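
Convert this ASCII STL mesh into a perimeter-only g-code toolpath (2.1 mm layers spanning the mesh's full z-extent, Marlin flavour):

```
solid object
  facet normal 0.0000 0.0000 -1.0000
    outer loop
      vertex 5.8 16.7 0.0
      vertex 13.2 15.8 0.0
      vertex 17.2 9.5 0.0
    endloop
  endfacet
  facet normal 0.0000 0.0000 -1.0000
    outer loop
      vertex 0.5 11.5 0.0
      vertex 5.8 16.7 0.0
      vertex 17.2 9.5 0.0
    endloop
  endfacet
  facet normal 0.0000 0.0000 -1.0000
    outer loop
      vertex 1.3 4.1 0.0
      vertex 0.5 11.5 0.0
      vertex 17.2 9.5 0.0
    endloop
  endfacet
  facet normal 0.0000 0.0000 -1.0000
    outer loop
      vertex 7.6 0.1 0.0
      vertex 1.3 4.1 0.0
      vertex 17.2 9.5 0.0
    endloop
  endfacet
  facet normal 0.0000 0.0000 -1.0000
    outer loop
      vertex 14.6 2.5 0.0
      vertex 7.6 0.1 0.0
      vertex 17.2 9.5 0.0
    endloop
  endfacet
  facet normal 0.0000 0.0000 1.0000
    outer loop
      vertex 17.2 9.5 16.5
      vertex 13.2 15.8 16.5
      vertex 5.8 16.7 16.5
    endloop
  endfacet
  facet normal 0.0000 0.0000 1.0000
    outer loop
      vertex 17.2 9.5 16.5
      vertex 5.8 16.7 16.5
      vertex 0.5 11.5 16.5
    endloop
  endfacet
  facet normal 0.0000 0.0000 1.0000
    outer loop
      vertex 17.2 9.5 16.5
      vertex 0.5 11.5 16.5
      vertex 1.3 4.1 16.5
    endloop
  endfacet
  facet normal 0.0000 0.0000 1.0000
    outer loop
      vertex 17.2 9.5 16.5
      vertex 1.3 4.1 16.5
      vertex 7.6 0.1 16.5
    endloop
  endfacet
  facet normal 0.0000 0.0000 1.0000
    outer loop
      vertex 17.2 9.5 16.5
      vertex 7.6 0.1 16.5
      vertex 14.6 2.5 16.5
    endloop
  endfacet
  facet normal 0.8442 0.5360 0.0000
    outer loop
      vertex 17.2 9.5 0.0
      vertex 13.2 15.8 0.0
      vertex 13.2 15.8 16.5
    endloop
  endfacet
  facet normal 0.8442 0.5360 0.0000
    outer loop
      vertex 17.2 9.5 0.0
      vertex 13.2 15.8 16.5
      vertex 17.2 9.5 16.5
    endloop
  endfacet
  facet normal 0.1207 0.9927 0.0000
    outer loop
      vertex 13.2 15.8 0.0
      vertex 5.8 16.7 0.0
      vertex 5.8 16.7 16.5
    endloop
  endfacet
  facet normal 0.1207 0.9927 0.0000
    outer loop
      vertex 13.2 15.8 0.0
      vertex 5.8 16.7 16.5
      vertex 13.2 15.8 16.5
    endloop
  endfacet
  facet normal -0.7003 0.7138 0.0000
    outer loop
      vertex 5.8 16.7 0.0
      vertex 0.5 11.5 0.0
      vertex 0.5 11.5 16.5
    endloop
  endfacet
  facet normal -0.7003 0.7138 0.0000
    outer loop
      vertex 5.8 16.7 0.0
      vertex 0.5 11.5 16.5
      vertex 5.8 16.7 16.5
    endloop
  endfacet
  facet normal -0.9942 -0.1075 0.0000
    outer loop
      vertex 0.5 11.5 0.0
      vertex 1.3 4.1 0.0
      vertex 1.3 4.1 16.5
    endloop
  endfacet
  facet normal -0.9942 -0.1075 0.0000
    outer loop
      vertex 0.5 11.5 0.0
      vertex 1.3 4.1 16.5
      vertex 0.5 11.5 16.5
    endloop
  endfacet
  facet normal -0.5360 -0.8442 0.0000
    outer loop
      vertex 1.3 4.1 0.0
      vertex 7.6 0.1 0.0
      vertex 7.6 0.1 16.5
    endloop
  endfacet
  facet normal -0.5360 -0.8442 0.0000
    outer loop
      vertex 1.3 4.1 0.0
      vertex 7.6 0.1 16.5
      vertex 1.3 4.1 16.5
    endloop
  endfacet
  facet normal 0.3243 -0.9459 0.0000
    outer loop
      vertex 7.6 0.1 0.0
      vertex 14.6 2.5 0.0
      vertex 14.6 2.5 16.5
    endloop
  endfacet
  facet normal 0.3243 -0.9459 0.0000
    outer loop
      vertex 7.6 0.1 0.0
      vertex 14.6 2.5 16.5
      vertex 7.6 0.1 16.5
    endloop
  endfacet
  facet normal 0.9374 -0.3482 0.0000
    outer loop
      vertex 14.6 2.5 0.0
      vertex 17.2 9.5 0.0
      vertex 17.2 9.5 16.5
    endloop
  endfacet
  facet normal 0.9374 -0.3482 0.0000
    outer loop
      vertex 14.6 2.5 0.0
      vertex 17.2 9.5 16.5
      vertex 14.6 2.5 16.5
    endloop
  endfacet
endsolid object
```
; perimeter-only toolpath
G21 ; units = mm
G90 ; absolute positioning
G28 ; home
; layer 1
G0 Z2.1
G0 X17.2 Y9.5
G1 X13.2 Y15.8
G1 X5.8 Y16.7
G1 X0.5 Y11.5
G1 X1.3 Y4.1
G1 X7.6 Y0.1
G1 X14.6 Y2.5
G1 X17.2 Y9.5
; layer 2
G0 Z4.1
G0 X17.2 Y9.5
G1 X13.2 Y15.8
G1 X5.8 Y16.7
G1 X0.5 Y11.5
G1 X1.3 Y4.1
G1 X7.6 Y0.1
G1 X14.6 Y2.5
G1 X17.2 Y9.5
; layer 3
G0 Z6.2
G0 X17.2 Y9.5
G1 X13.2 Y15.8
G1 X5.8 Y16.7
G1 X0.5 Y11.5
G1 X1.3 Y4.1
G1 X7.6 Y0.1
G1 X14.6 Y2.5
G1 X17.2 Y9.5
; layer 4
G0 Z8.2
G0 X17.2 Y9.5
G1 X13.2 Y15.8
G1 X5.8 Y16.7
G1 X0.5 Y11.5
G1 X1.3 Y4.1
G1 X7.6 Y0.1
G1 X14.6 Y2.5
G1 X17.2 Y9.5
; layer 5
G0 Z10.3
G0 X17.2 Y9.5
G1 X13.2 Y15.8
G1 X5.8 Y16.7
G1 X0.5 Y11.5
G1 X1.3 Y4.1
G1 X7.6 Y0.1
G1 X14.6 Y2.5
G1 X17.2 Y9.5
; layer 6
G0 Z12.4
G0 X17.2 Y9.5
G1 X13.2 Y15.8
G1 X5.8 Y16.7
G1 X0.5 Y11.5
G1 X1.3 Y4.1
G1 X7.6 Y0.1
G1 X14.6 Y2.5
G1 X17.2 Y9.5
; layer 7
G0 Z14.4
G0 X17.2 Y9.5
G1 X13.2 Y15.8
G1 X5.8 Y16.7
G1 X0.5 Y11.5
G1 X1.3 Y4.1
G1 X7.6 Y0.1
G1 X14.6 Y2.5
G1 X17.2 Y9.5
; layer 8
G0 Z16.5
G0 X17.2 Y9.5
G1 X13.2 Y15.8
G1 X5.8 Y16.7
G1 X0.5 Y11.5
G1 X1.3 Y4.1
G1 X7.6 Y0.1
G1 X14.6 Y2.5
G1 X17.2 Y9.5
M2 ; end

The solid is a regular 7-sided prism (a cylinder approximated with 7 flat sides), circumscribed radius ≈ 8.6 mm, height ≈ 16.5 mm. Slicing at Δz = 2.1 mm — 8 equal slices spanning the solid's height, so layer i sits at z = i·h/8 — gives 8 non-empty perimeters. Each is a 7-segment closed polygon; G0 lifts to the layer z and rapids to the start vertex, then G1 traces the edges.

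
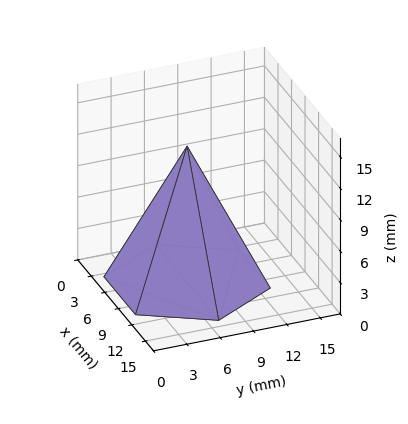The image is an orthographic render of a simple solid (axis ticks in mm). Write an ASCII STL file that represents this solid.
Reading the render: the shape is a regular 6-sided pyramid, base circumscribed radius ≈ 7 mm, apex at z ≈ 13 mm (dimensions read to the nearest mm from the axis ticks). For the STL, each face is triangulated and given an outward normal.

solid part
  facet normal 0.0000 0.0000 -1.0000
    outer loop
      vertex 3.50 13.06 0.00
      vertex 10.50 13.06 0.00
      vertex 14.00 7.00 0.00
    endloop
  endfacet
  facet normal 0.0000 0.0000 -1.0000
    outer loop
      vertex 0.00 7.00 0.00
      vertex 3.50 13.06 0.00
      vertex 14.00 7.00 0.00
    endloop
  endfacet
  facet normal 0.0000 0.0000 -1.0000
    outer loop
      vertex 3.50 0.94 0.00
      vertex 0.00 7.00 0.00
      vertex 14.00 7.00 0.00
    endloop
  endfacet
  facet normal 0.0000 0.0000 -1.0000
    outer loop
      vertex 10.50 0.94 0.00
      vertex 3.50 0.94 0.00
      vertex 14.00 7.00 0.00
    endloop
  endfacet
  facet normal 0.7848 0.4533 0.4226
    outer loop
      vertex 14.00 7.00 0.00
      vertex 10.50 13.06 0.00
      vertex 7.00 7.00 13.00
    endloop
  endfacet
  facet normal 0.0000 0.9064 0.4225
    outer loop
      vertex 10.50 13.06 0.00
      vertex 3.50 13.06 0.00
      vertex 7.00 7.00 13.00
    endloop
  endfacet
  facet normal -0.7848 0.4533 0.4226
    outer loop
      vertex 3.50 13.06 0.00
      vertex 0.00 7.00 0.00
      vertex 7.00 7.00 13.00
    endloop
  endfacet
  facet normal -0.7848 -0.4533 0.4226
    outer loop
      vertex 0.00 7.00 0.00
      vertex 3.50 0.94 0.00
      vertex 7.00 7.00 13.00
    endloop
  endfacet
  facet normal 0.0000 -0.9064 0.4225
    outer loop
      vertex 3.50 0.94 0.00
      vertex 10.50 0.94 0.00
      vertex 7.00 7.00 13.00
    endloop
  endfacet
  facet normal 0.7848 -0.4533 0.4226
    outer loop
      vertex 10.50 0.94 0.00
      vertex 14.00 7.00 0.00
      vertex 7.00 7.00 13.00
    endloop
  endfacet
endsolid part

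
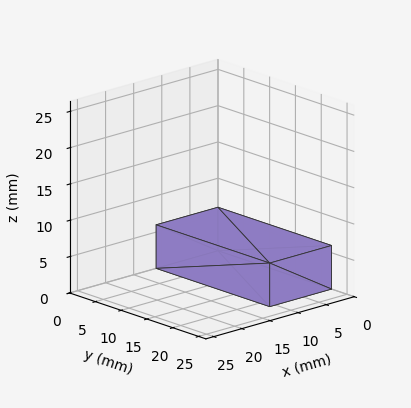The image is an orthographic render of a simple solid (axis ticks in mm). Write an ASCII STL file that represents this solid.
Reading the render: the shape is a rectangular box, roughly 11 × 22 mm footprint and 6 mm tall (dimensions read to the nearest mm from the axis ticks). For the STL, each face is triangulated and given an outward normal.

solid part
  facet normal 0.0000 0.0000 -1.0000
    outer loop
      vertex 11.00 22.00 0.00
      vertex 11.00 0.00 0.00
      vertex 0.00 0.00 0.00
    endloop
  endfacet
  facet normal 0.0000 0.0000 -1.0000
    outer loop
      vertex 0.00 22.00 0.00
      vertex 11.00 22.00 0.00
      vertex 0.00 0.00 0.00
    endloop
  endfacet
  facet normal 0.0000 0.0000 1.0000
    outer loop
      vertex 0.00 0.00 6.00
      vertex 11.00 0.00 6.00
      vertex 11.00 22.00 6.00
    endloop
  endfacet
  facet normal 0.0000 0.0000 1.0000
    outer loop
      vertex 0.00 0.00 6.00
      vertex 11.00 22.00 6.00
      vertex 0.00 22.00 6.00
    endloop
  endfacet
  facet normal 0.0000 -1.0000 0.0000
    outer loop
      vertex 0.00 0.00 0.00
      vertex 11.00 0.00 0.00
      vertex 11.00 0.00 6.00
    endloop
  endfacet
  facet normal 0.0000 -1.0000 0.0000
    outer loop
      vertex 0.00 0.00 0.00
      vertex 11.00 0.00 6.00
      vertex 0.00 0.00 6.00
    endloop
  endfacet
  facet normal 0.0000 1.0000 0.0000
    outer loop
      vertex 11.00 22.00 6.00
      vertex 11.00 22.00 0.00
      vertex 0.00 22.00 0.00
    endloop
  endfacet
  facet normal 0.0000 1.0000 0.0000
    outer loop
      vertex 0.00 22.00 6.00
      vertex 11.00 22.00 6.00
      vertex 0.00 22.00 0.00
    endloop
  endfacet
  facet normal -1.0000 0.0000 0.0000
    outer loop
      vertex 0.00 22.00 6.00
      vertex 0.00 22.00 0.00
      vertex 0.00 0.00 0.00
    endloop
  endfacet
  facet normal -1.0000 0.0000 0.0000
    outer loop
      vertex 0.00 0.00 6.00
      vertex 0.00 22.00 6.00
      vertex 0.00 0.00 0.00
    endloop
  endfacet
  facet normal 1.0000 0.0000 0.0000
    outer loop
      vertex 11.00 0.00 0.00
      vertex 11.00 22.00 0.00
      vertex 11.00 22.00 6.00
    endloop
  endfacet
  facet normal 1.0000 0.0000 0.0000
    outer loop
      vertex 11.00 0.00 0.00
      vertex 11.00 22.00 6.00
      vertex 11.00 0.00 6.00
    endloop
  endfacet
endsolid part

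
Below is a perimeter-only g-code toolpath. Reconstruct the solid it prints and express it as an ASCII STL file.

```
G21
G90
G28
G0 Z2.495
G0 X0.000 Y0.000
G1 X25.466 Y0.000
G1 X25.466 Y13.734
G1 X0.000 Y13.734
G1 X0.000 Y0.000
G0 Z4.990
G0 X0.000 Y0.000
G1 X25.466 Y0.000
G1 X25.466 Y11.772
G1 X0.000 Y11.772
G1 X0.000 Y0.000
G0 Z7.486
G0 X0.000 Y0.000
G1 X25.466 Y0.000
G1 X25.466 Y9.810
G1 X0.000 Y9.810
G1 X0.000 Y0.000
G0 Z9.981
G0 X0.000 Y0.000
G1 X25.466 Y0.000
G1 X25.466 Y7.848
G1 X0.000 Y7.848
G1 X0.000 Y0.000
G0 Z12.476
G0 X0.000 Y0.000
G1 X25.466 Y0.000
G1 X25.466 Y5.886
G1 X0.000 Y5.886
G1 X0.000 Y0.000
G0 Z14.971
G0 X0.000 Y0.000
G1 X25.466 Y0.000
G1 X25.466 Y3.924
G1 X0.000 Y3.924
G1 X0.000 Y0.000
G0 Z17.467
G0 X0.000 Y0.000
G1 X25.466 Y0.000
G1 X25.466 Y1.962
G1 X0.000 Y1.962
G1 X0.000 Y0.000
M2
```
solid part
  facet normal 0.0000 0.0000 -1.0000
    outer loop
      vertex 25.466 15.696 0.000
      vertex 25.466 0.000 0.000
      vertex 0.000 0.000 0.000
    endloop
  endfacet
  facet normal 0.0000 0.0000 -1.0000
    outer loop
      vertex 0.000 15.696 0.000
      vertex 25.466 15.696 0.000
      vertex 0.000 0.000 0.000
    endloop
  endfacet
  facet normal 0.0000 -1.0000 0.0000
    outer loop
      vertex 0.000 0.000 0.000
      vertex 25.466 0.000 0.000
      vertex 25.466 0.000 19.962
    endloop
  endfacet
  facet normal 0.0000 -1.0000 0.0000
    outer loop
      vertex 0.000 0.000 0.000
      vertex 25.466 0.000 19.962
      vertex 0.000 0.000 19.962
    endloop
  endfacet
  facet normal 0.0000 0.7861 0.6181
    outer loop
      vertex 0.000 0.000 19.962
      vertex 25.466 0.000 19.962
      vertex 25.466 15.696 0.000
    endloop
  endfacet
  facet normal 0.0000 0.7861 0.6181
    outer loop
      vertex 0.000 0.000 19.962
      vertex 25.466 15.696 0.000
      vertex 0.000 15.696 0.000
    endloop
  endfacet
  facet normal -1.0000 0.0000 0.0000
    outer loop
      vertex 0.000 0.000 19.962
      vertex 0.000 15.696 0.000
      vertex 0.000 0.000 0.000
    endloop
  endfacet
  facet normal 1.0000 0.0000 0.0000
    outer loop
      vertex 25.466 0.000 0.000
      vertex 25.466 15.696 0.000
      vertex 25.466 0.000 19.962
    endloop
  endfacet
endsolid part

The G0 Z moves step by Δz≈2.495 mm. The G1 loops shrink linearly with z, so the solid tapers from its base footprint up to z≈20. Closing with a flat bottom cap and the tapered top and triangulating gives 8 facets — a wedge (ramp): 25.5 × 15.7 mm base, rising to 20 mm along the y=0 edge and sloping linearly to z=0 at y=15.7.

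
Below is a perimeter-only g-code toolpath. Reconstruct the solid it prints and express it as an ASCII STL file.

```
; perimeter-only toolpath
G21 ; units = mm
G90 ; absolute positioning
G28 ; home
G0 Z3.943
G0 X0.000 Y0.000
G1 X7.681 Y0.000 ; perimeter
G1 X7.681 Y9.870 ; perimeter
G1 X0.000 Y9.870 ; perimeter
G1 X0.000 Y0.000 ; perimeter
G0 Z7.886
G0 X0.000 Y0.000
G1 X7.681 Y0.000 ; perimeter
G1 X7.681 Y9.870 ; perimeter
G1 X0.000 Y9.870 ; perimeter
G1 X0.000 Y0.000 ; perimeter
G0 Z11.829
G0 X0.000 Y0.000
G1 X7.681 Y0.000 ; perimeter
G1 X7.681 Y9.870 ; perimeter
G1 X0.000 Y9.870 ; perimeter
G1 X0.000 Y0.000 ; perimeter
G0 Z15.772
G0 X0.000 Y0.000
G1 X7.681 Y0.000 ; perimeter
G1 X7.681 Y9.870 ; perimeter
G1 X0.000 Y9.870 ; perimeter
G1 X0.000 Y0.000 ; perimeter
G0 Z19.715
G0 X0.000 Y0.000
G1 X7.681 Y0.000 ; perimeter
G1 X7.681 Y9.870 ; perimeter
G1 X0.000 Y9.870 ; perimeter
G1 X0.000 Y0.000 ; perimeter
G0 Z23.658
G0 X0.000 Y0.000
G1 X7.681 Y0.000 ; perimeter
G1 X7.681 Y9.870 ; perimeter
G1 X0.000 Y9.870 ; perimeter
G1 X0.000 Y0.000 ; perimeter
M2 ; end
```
solid part
  facet normal 0.0000 0.0000 -1.0000
    outer loop
      vertex 7.681 9.870 0.000
      vertex 7.681 0.000 0.000
      vertex 0.000 0.000 0.000
    endloop
  endfacet
  facet normal 0.0000 0.0000 -1.0000
    outer loop
      vertex 0.000 9.870 0.000
      vertex 7.681 9.870 0.000
      vertex 0.000 0.000 0.000
    endloop
  endfacet
  facet normal 0.0000 0.0000 1.0000
    outer loop
      vertex 0.000 0.000 23.658
      vertex 7.681 0.000 23.658
      vertex 7.681 9.870 23.658
    endloop
  endfacet
  facet normal 0.0000 0.0000 1.0000
    outer loop
      vertex 0.000 0.000 23.658
      vertex 7.681 9.870 23.658
      vertex 0.000 9.870 23.658
    endloop
  endfacet
  facet normal 0.0000 -1.0000 0.0000
    outer loop
      vertex 0.000 0.000 0.000
      vertex 7.681 0.000 0.000
      vertex 7.681 0.000 23.658
    endloop
  endfacet
  facet normal 0.0000 -1.0000 0.0000
    outer loop
      vertex 0.000 0.000 0.000
      vertex 7.681 0.000 23.658
      vertex 0.000 0.000 23.658
    endloop
  endfacet
  facet normal 0.0000 1.0000 0.0000
    outer loop
      vertex 7.681 9.870 23.658
      vertex 7.681 9.870 0.000
      vertex 0.000 9.870 0.000
    endloop
  endfacet
  facet normal 0.0000 1.0000 0.0000
    outer loop
      vertex 0.000 9.870 23.658
      vertex 7.681 9.870 23.658
      vertex 0.000 9.870 0.000
    endloop
  endfacet
  facet normal -1.0000 0.0000 0.0000
    outer loop
      vertex 0.000 9.870 23.658
      vertex 0.000 9.870 0.000
      vertex 0.000 0.000 0.000
    endloop
  endfacet
  facet normal -1.0000 0.0000 0.0000
    outer loop
      vertex 0.000 0.000 23.658
      vertex 0.000 9.870 23.658
      vertex 0.000 0.000 0.000
    endloop
  endfacet
  facet normal 1.0000 0.0000 0.0000
    outer loop
      vertex 7.681 0.000 0.000
      vertex 7.681 9.870 0.000
      vertex 7.681 9.870 23.658
    endloop
  endfacet
  facet normal 1.0000 0.0000 0.0000
    outer loop
      vertex 7.681 0.000 0.000
      vertex 7.681 9.870 23.658
      vertex 7.681 0.000 23.658
    endloop
  endfacet
endsolid part

The G0 Z moves step by Δz≈3.943 mm. Every layer's G1 loop is the same polygon, so the solid is a straight extrusion of it from z=0 to z≈23.7. Closing with flat bottom and top caps and triangulating gives 12 facets — a rectangular box, roughly 7.68 × 9.87 mm footprint and 23.7 mm tall.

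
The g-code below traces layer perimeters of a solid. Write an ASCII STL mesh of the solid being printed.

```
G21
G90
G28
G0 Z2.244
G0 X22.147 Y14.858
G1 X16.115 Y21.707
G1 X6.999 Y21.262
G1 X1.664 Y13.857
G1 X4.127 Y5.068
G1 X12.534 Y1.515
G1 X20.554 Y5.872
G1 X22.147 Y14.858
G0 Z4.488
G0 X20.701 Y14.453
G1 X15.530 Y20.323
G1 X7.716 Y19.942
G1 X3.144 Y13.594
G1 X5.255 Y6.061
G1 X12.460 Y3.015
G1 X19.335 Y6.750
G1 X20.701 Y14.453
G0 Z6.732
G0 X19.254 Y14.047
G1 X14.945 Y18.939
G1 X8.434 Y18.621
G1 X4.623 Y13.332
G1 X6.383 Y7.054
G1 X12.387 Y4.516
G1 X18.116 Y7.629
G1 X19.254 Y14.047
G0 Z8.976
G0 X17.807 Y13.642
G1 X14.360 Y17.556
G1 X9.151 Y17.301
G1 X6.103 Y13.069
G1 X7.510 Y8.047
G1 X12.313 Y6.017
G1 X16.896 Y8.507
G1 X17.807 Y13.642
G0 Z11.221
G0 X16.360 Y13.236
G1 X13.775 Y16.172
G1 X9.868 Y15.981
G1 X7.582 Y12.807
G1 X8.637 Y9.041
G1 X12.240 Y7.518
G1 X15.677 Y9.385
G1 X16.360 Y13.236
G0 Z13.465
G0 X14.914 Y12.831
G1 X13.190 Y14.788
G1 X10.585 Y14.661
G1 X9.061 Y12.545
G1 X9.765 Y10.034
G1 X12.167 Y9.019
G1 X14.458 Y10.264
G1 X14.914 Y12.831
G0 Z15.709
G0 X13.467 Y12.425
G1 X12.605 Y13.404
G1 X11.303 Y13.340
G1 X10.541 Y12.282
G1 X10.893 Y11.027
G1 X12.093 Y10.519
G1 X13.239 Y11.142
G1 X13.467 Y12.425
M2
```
solid part
  facet normal 0.0000 0.0000 -1.0000
    outer loop
      vertex 6.282 22.582 0.000
      vertex 16.700 23.091 0.000
      vertex 23.594 15.264 0.000
    endloop
  endfacet
  facet normal 0.0000 0.0000 -1.0000
    outer loop
      vertex 0.185 14.119 0.000
      vertex 6.282 22.582 0.000
      vertex 23.594 15.264 0.000
    endloop
  endfacet
  facet normal 0.0000 0.0000 -1.0000
    outer loop
      vertex 3.000 4.075 0.000
      vertex 0.185 14.119 0.000
      vertex 23.594 15.264 0.000
    endloop
  endfacet
  facet normal 0.0000 0.0000 -1.0000
    outer loop
      vertex 12.607 0.014 0.000
      vertex 3.000 4.075 0.000
      vertex 23.594 15.264 0.000
    endloop
  endfacet
  facet normal 0.0000 0.0000 -1.0000
    outer loop
      vertex 21.773 4.994 0.000
      vertex 12.607 0.014 0.000
      vertex 23.594 15.264 0.000
    endloop
  endfacet
  facet normal 0.6426 0.5660 0.5165
    outer loop
      vertex 23.594 15.264 0.000
      vertex 16.700 23.091 0.000
      vertex 12.020 12.020 17.953
    endloop
  endfacet
  facet normal -0.0418 0.8553 0.5165
    outer loop
      vertex 16.700 23.091 0.000
      vertex 6.282 22.582 0.000
      vertex 12.020 12.020 17.953
    endloop
  endfacet
  facet normal -0.6948 0.5005 0.5165
    outer loop
      vertex 6.282 22.582 0.000
      vertex 0.185 14.119 0.000
      vertex 12.020 12.020 17.953
    endloop
  endfacet
  facet normal -0.8245 -0.2311 0.5165
    outer loop
      vertex 0.185 14.119 0.000
      vertex 3.000 4.075 0.000
      vertex 12.020 12.020 17.953
    endloop
  endfacet
  facet normal -0.3334 -0.7887 0.5165
    outer loop
      vertex 3.000 4.075 0.000
      vertex 12.607 0.014 0.000
      vertex 12.020 12.020 17.953
    endloop
  endfacet
  facet normal 0.4088 -0.7524 0.5165
    outer loop
      vertex 12.607 0.014 0.000
      vertex 21.773 4.994 0.000
      vertex 12.020 12.020 17.953
    endloop
  endfacet
  facet normal 0.8431 -0.1495 0.5165
    outer loop
      vertex 21.773 4.994 0.000
      vertex 23.594 15.264 0.000
      vertex 12.020 12.020 17.953
    endloop
  endfacet
endsolid part

The G0 Z moves step by Δz≈2.244 mm. The G1 loops shrink linearly with z, so the solid tapers from its base footprint up to z≈18. Closing with a flat bottom cap and the tapered top and triangulating gives 12 facets — a regular 7-sided pyramid, base circumscribed radius ≈ 12 mm, apex at z ≈ 18 mm.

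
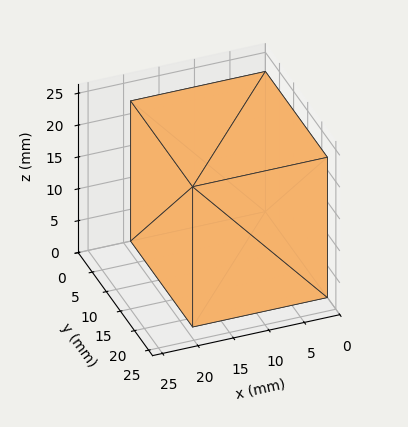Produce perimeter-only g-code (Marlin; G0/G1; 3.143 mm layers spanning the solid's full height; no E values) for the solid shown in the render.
Reading the render: the shape is a rectangular box, roughly 19 × 22 mm footprint and 22 mm tall (dimensions read to the nearest mm from the axis ticks). For the g-code, the solid's height is divided into equal slices at the stated Δz and each level perimeter traced with G1 moves after a G0 lift.

; perimeter-only toolpath
G21 ; units = mm
G90 ; absolute positioning
G28 ; home
; layer 1
G0 Z3.143
G0 X0.000 Y0.000
G1 X19.000 Y0.000
G1 X19.000 Y22.000
G1 X0.000 Y22.000
G1 X0.000 Y0.000
; layer 2
G0 Z6.286
G0 X0.000 Y0.000
G1 X19.000 Y0.000
G1 X19.000 Y22.000
G1 X0.000 Y22.000
G1 X0.000 Y0.000
; layer 3
G0 Z9.429
G0 X0.000 Y0.000
G1 X19.000 Y0.000
G1 X19.000 Y22.000
G1 X0.000 Y22.000
G1 X0.000 Y0.000
; layer 4
G0 Z12.571
G0 X0.000 Y0.000
G1 X19.000 Y0.000
G1 X19.000 Y22.000
G1 X0.000 Y22.000
G1 X0.000 Y0.000
; layer 5
G0 Z15.714
G0 X0.000 Y0.000
G1 X19.000 Y0.000
G1 X19.000 Y22.000
G1 X0.000 Y22.000
G1 X0.000 Y0.000
; layer 6
G0 Z18.857
G0 X0.000 Y0.000
G1 X19.000 Y0.000
G1 X19.000 Y22.000
G1 X0.000 Y22.000
G1 X0.000 Y0.000
; layer 7
G0 Z22.000
G0 X0.000 Y0.000
G1 X19.000 Y0.000
G1 X19.000 Y22.000
G1 X0.000 Y22.000
G1 X0.000 Y0.000
M2 ; end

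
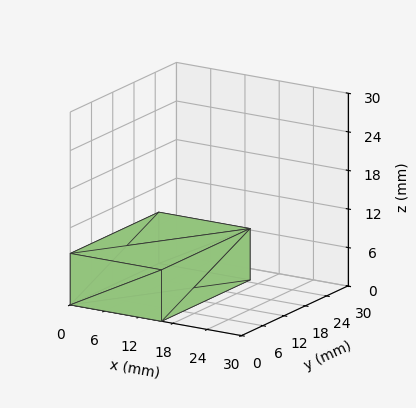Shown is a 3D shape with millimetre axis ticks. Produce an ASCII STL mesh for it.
Reading the render: the shape is a rectangular box, roughly 16 × 25 mm footprint and 8 mm tall (dimensions read to the nearest mm from the axis ticks). For the STL, each face is triangulated and given an outward normal.

solid part
  facet normal 0.0000 0.0000 -1.0000
    outer loop
      vertex 16.0 25.0 0.0
      vertex 16.0 0.0 0.0
      vertex 0.0 0.0 0.0
    endloop
  endfacet
  facet normal 0.0000 0.0000 -1.0000
    outer loop
      vertex 0.0 25.0 0.0
      vertex 16.0 25.0 0.0
      vertex 0.0 0.0 0.0
    endloop
  endfacet
  facet normal 0.0000 0.0000 1.0000
    outer loop
      vertex 0.0 0.0 8.0
      vertex 16.0 0.0 8.0
      vertex 16.0 25.0 8.0
    endloop
  endfacet
  facet normal 0.0000 0.0000 1.0000
    outer loop
      vertex 0.0 0.0 8.0
      vertex 16.0 25.0 8.0
      vertex 0.0 25.0 8.0
    endloop
  endfacet
  facet normal 0.0000 -1.0000 0.0000
    outer loop
      vertex 0.0 0.0 0.0
      vertex 16.0 0.0 0.0
      vertex 16.0 0.0 8.0
    endloop
  endfacet
  facet normal 0.0000 -1.0000 0.0000
    outer loop
      vertex 0.0 0.0 0.0
      vertex 16.0 0.0 8.0
      vertex 0.0 0.0 8.0
    endloop
  endfacet
  facet normal 0.0000 1.0000 0.0000
    outer loop
      vertex 16.0 25.0 8.0
      vertex 16.0 25.0 0.0
      vertex 0.0 25.0 0.0
    endloop
  endfacet
  facet normal 0.0000 1.0000 0.0000
    outer loop
      vertex 0.0 25.0 8.0
      vertex 16.0 25.0 8.0
      vertex 0.0 25.0 0.0
    endloop
  endfacet
  facet normal -1.0000 0.0000 0.0000
    outer loop
      vertex 0.0 25.0 8.0
      vertex 0.0 25.0 0.0
      vertex 0.0 0.0 0.0
    endloop
  endfacet
  facet normal -1.0000 0.0000 0.0000
    outer loop
      vertex 0.0 0.0 8.0
      vertex 0.0 25.0 8.0
      vertex 0.0 0.0 0.0
    endloop
  endfacet
  facet normal 1.0000 0.0000 0.0000
    outer loop
      vertex 16.0 0.0 0.0
      vertex 16.0 25.0 0.0
      vertex 16.0 25.0 8.0
    endloop
  endfacet
  facet normal 1.0000 0.0000 0.0000
    outer loop
      vertex 16.0 0.0 0.0
      vertex 16.0 25.0 8.0
      vertex 16.0 0.0 8.0
    endloop
  endfacet
endsolid part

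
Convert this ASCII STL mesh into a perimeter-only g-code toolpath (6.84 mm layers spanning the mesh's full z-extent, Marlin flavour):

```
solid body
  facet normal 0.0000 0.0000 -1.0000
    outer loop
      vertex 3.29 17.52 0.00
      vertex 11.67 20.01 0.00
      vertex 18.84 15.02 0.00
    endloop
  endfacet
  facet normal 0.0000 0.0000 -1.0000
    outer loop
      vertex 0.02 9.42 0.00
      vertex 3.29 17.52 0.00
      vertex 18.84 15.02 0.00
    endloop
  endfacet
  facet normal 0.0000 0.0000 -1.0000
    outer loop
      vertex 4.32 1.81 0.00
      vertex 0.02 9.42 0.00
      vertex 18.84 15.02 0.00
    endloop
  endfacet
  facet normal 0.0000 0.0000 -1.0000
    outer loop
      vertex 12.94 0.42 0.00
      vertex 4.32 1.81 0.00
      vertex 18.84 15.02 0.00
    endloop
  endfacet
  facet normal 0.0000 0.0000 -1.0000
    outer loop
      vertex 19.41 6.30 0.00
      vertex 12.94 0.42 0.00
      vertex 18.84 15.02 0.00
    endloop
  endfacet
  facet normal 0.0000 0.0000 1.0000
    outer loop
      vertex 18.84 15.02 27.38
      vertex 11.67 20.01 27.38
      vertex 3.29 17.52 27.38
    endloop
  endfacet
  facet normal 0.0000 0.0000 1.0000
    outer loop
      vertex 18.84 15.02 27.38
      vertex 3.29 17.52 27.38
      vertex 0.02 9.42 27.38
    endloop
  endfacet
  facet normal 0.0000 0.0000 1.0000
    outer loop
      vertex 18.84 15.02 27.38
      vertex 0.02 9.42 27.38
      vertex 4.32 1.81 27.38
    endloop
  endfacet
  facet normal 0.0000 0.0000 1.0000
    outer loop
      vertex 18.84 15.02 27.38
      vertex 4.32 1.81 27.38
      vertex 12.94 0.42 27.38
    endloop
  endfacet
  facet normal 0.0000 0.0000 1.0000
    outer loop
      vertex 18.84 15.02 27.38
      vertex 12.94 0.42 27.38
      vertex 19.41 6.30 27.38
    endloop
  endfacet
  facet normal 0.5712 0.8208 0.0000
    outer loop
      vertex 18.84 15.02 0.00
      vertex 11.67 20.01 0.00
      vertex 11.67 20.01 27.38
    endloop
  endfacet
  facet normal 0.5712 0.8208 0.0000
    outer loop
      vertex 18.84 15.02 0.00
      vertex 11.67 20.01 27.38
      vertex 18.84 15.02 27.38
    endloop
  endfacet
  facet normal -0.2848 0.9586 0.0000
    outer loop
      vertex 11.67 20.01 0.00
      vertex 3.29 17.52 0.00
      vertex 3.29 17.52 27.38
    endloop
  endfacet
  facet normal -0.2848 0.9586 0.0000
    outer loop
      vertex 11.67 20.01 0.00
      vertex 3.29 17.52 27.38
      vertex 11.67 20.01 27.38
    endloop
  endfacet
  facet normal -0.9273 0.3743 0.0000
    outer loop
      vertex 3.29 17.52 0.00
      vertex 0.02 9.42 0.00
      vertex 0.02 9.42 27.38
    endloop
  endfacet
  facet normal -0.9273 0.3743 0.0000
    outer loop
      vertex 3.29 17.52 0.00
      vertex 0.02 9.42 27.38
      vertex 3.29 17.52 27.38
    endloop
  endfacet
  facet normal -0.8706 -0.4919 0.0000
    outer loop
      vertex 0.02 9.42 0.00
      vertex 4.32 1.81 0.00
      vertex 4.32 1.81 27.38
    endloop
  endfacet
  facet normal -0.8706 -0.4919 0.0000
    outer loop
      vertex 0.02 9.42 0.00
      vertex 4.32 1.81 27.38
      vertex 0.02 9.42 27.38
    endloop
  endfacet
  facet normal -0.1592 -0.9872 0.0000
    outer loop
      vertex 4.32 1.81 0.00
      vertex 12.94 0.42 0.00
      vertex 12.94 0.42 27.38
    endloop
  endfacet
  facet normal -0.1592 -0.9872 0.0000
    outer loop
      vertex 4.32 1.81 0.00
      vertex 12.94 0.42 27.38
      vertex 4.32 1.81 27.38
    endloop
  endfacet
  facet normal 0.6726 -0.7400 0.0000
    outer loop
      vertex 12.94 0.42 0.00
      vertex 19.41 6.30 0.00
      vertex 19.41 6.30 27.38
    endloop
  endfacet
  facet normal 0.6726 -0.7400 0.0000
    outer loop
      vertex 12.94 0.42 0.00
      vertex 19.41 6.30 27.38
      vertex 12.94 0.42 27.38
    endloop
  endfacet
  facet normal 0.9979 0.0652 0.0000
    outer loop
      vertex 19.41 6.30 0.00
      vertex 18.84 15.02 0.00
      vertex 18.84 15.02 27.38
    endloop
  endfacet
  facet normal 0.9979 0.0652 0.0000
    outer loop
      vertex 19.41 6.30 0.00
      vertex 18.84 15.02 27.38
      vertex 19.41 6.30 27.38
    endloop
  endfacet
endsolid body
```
; perimeter-only toolpath
G21 ; units = mm
G90 ; absolute positioning
G28 ; home
; layer 1
G0 Z6.84
G0 X18.84 Y15.02
G1 X11.67 Y20.01
G1 X3.29 Y17.52
G1 X0.02 Y9.42
G1 X4.32 Y1.81
G1 X12.94 Y0.42
G1 X19.41 Y6.30
G1 X18.84 Y15.02
; layer 2
G0 Z13.69
G0 X18.84 Y15.02
G1 X11.67 Y20.01
G1 X3.29 Y17.52
G1 X0.02 Y9.42
G1 X4.32 Y1.81
G1 X12.94 Y0.42
G1 X19.41 Y6.30
G1 X18.84 Y15.02
; layer 3
G0 Z20.54
G0 X18.84 Y15.02
G1 X11.67 Y20.01
G1 X3.29 Y17.52
G1 X0.02 Y9.42
G1 X4.32 Y1.81
G1 X12.94 Y0.42
G1 X19.41 Y6.30
G1 X18.84 Y15.02
; layer 4
G0 Z27.38
G0 X18.84 Y15.02
G1 X11.67 Y20.01
G1 X3.29 Y17.52
G1 X0.02 Y9.42
G1 X4.32 Y1.81
G1 X12.94 Y0.42
G1 X19.41 Y6.30
G1 X18.84 Y15.02
M2 ; end

The solid is a regular 7-sided prism (a cylinder approximated with 7 flat sides), circumscribed radius ≈ 10.1 mm, height ≈ 27.4 mm. Slicing at Δz = 6.84 mm — 4 equal slices spanning the solid's height, so layer i sits at z = i·h/4 — gives 4 non-empty perimeters. Each is a 7-segment closed polygon; G0 lifts to the layer z and rapids to the start vertex, then G1 traces the edges.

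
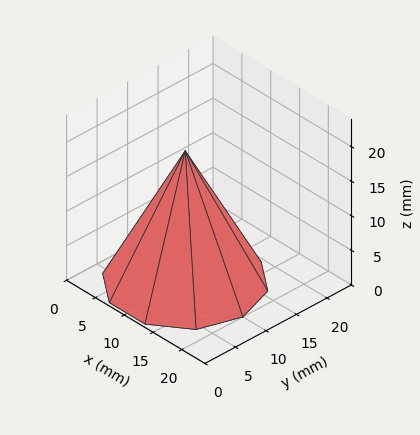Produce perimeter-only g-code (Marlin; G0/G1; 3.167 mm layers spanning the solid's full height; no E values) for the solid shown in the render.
Reading the render: the shape is a regular 10-sided pyramid, base circumscribed radius ≈ 10 mm, apex at z ≈ 19 mm (dimensions read to the nearest mm from the axis ticks). For the g-code, the solid's height is divided into equal slices at the stated Δz and each level perimeter traced with G1 moves after a G0 lift.

; perimeter-only toolpath
G21 ; units = mm
G90 ; absolute positioning
G28 ; home
; layer 1
G0 Z3.167
G0 X18.333 Y10.000
G1 X16.742 Y14.898
G1 X12.575 Y17.926
G1 X7.425 Y17.926
G1 X3.258 Y14.898
G1 X1.667 Y10.000
G1 X3.258 Y5.102
G1 X7.425 Y2.074
G1 X12.575 Y2.074
G1 X16.742 Y5.102
G1 X18.333 Y10.000
; layer 2
G0 Z6.333
G0 X16.667 Y10.000
G1 X15.393 Y13.919
G1 X12.060 Y16.341
G1 X7.940 Y16.341
G1 X4.607 Y13.919
G1 X3.333 Y10.000
G1 X4.607 Y6.081
G1 X7.940 Y3.659
G1 X12.060 Y3.659
G1 X15.393 Y6.081
G1 X16.667 Y10.000
; layer 3
G0 Z9.500
G0 X15.000 Y10.000
G1 X14.045 Y12.939
G1 X11.545 Y14.755
G1 X8.455 Y14.755
G1 X5.955 Y12.939
G1 X5.000 Y10.000
G1 X5.955 Y7.061
G1 X8.455 Y5.245
G1 X11.545 Y5.245
G1 X14.045 Y7.061
G1 X15.000 Y10.000
; layer 4
G0 Z12.667
G0 X13.333 Y10.000
G1 X12.697 Y11.959
G1 X11.030 Y13.170
G1 X8.970 Y13.170
G1 X7.303 Y11.959
G1 X6.667 Y10.000
G1 X7.303 Y8.041
G1 X8.970 Y6.830
G1 X11.030 Y6.830
G1 X12.697 Y8.041
G1 X13.333 Y10.000
; layer 5
G0 Z15.833
G0 X11.667 Y10.000
G1 X11.348 Y10.980
G1 X10.515 Y11.585
G1 X9.485 Y11.585
G1 X8.652 Y10.980
G1 X8.333 Y10.000
G1 X8.652 Y9.020
G1 X9.485 Y8.415
G1 X10.515 Y8.415
G1 X11.348 Y9.020
G1 X11.667 Y10.000
M2 ; end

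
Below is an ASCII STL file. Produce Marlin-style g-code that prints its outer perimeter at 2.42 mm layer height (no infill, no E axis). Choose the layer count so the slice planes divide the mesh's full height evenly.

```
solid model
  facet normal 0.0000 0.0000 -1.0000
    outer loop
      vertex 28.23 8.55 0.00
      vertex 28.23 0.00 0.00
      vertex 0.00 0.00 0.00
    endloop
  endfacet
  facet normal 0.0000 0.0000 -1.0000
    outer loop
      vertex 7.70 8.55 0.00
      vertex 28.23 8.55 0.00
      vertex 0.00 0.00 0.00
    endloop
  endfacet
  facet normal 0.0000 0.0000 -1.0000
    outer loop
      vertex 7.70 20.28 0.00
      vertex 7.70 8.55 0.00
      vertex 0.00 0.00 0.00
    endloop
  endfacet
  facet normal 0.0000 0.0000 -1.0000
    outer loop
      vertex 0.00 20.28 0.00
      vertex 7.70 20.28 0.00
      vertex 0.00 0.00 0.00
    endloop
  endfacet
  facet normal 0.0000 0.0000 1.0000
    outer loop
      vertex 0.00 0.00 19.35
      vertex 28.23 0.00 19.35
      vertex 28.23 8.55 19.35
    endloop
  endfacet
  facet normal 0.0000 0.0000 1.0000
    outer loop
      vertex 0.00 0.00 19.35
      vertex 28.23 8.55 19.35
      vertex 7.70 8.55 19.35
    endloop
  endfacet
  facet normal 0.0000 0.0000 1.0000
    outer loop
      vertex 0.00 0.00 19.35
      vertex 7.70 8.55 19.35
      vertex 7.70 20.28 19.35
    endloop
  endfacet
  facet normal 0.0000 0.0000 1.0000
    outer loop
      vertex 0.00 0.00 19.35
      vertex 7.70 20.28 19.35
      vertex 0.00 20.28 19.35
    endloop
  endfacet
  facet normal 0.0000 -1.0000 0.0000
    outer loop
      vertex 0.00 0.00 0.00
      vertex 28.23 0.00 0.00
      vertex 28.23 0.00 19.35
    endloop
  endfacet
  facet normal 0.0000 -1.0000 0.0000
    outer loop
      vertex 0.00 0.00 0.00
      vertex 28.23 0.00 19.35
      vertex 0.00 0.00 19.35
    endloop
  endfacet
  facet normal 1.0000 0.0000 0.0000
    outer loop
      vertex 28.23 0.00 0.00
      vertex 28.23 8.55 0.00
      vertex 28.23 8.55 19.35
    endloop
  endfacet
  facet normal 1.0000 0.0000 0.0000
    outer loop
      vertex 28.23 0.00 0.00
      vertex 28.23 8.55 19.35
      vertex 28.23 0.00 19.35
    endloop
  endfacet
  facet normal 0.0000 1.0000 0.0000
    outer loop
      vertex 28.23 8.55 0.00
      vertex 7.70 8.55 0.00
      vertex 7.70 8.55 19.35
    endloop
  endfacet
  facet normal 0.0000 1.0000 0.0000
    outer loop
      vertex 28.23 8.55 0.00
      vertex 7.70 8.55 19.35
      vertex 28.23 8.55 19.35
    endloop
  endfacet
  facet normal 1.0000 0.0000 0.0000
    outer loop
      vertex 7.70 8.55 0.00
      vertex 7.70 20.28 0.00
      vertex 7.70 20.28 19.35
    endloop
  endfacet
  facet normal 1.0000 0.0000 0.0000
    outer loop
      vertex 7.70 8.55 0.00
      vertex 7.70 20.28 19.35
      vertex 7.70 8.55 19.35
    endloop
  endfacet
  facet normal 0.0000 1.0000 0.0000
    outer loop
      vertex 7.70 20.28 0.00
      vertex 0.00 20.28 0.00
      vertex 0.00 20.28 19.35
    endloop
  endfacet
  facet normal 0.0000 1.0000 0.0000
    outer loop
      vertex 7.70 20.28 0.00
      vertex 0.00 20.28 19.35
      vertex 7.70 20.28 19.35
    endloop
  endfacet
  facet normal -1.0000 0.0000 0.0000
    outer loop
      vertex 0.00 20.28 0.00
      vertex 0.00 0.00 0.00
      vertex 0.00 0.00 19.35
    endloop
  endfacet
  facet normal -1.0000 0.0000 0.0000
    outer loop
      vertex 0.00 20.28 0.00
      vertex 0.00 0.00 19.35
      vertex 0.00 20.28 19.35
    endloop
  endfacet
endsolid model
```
; perimeter-only toolpath
G21 ; units = mm
G90 ; absolute positioning
G28 ; home
; layer 1
G0 Z2.42
G0 X0.00 Y0.00
G1 X28.23 Y0.00
G1 X28.23 Y8.55
G1 X7.70 Y8.55
G1 X7.70 Y20.28
G1 X0.00 Y20.28
G1 X0.00 Y0.00
; layer 2
G0 Z4.84
G0 X0.00 Y0.00
G1 X28.23 Y0.00
G1 X28.23 Y8.55
G1 X7.70 Y8.55
G1 X7.70 Y20.28
G1 X0.00 Y20.28
G1 X0.00 Y0.00
; layer 3
G0 Z7.26
G0 X0.00 Y0.00
G1 X28.23 Y0.00
G1 X28.23 Y8.55
G1 X7.70 Y8.55
G1 X7.70 Y20.28
G1 X0.00 Y20.28
G1 X0.00 Y0.00
; layer 4
G0 Z9.68
G0 X0.00 Y0.00
G1 X28.23 Y0.00
G1 X28.23 Y8.55
G1 X7.70 Y8.55
G1 X7.70 Y20.28
G1 X0.00 Y20.28
G1 X0.00 Y0.00
; layer 5
G0 Z12.09
G0 X0.00 Y0.00
G1 X28.23 Y0.00
G1 X28.23 Y8.55
G1 X7.70 Y8.55
G1 X7.70 Y20.28
G1 X0.00 Y20.28
G1 X0.00 Y0.00
; layer 6
G0 Z14.51
G0 X0.00 Y0.00
G1 X28.23 Y0.00
G1 X28.23 Y8.55
G1 X7.70 Y8.55
G1 X7.70 Y20.28
G1 X0.00 Y20.28
G1 X0.00 Y0.00
; layer 7
G0 Z16.93
G0 X0.00 Y0.00
G1 X28.23 Y0.00
G1 X28.23 Y8.55
G1 X7.70 Y8.55
G1 X7.70 Y20.28
G1 X0.00 Y20.28
G1 X0.00 Y0.00
; layer 8
G0 Z19.35
G0 X0.00 Y0.00
G1 X28.23 Y0.00
G1 X28.23 Y8.55
G1 X7.70 Y8.55
G1 X7.70 Y20.28
G1 X0.00 Y20.28
G1 X0.00 Y0.00
M2 ; end

The solid is an L-shaped prism: outer 28.2 × 20.3 mm, arm thicknesses ≈ 8.55 mm (horizontal) and 7.7 mm (vertical), extruded 19.4 mm in z. Slicing at Δz = 2.42 mm — 8 equal slices spanning the solid's height, so layer i sits at z = i·h/8 — gives 8 non-empty perimeters. Each is a 6-segment closed polygon; G0 lifts to the layer z and rapids to the start vertex, then G1 traces the edges.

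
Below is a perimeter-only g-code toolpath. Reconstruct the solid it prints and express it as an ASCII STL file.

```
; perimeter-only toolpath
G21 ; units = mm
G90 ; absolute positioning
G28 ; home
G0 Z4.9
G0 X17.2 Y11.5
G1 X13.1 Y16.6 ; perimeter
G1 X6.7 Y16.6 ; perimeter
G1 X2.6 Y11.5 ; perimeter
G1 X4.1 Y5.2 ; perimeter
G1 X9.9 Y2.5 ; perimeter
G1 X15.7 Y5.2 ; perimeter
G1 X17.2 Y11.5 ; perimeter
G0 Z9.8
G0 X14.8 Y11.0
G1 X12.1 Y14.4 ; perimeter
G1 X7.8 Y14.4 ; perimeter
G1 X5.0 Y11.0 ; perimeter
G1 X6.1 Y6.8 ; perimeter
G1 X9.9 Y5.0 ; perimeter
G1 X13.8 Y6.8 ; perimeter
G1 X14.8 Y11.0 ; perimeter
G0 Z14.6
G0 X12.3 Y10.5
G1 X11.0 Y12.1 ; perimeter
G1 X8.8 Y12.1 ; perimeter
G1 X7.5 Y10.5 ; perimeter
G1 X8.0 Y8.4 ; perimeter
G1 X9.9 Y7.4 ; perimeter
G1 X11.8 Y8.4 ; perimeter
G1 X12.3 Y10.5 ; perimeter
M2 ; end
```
solid part
  facet normal 0.0000 0.0000 -1.0000
    outer loop
      vertex 5.6 18.8 0.0
      vertex 14.2 18.8 0.0
      vertex 19.6 12.1 0.0
    endloop
  endfacet
  facet normal 0.0000 0.0000 -1.0000
    outer loop
      vertex 0.2 12.1 0.0
      vertex 5.6 18.8 0.0
      vertex 19.6 12.1 0.0
    endloop
  endfacet
  facet normal 0.0000 0.0000 -1.0000
    outer loop
      vertex 2.2 3.7 0.0
      vertex 0.2 12.1 0.0
      vertex 19.6 12.1 0.0
    endloop
  endfacet
  facet normal 0.0000 0.0000 -1.0000
    outer loop
      vertex 9.9 0.0 0.0
      vertex 2.2 3.7 0.0
      vertex 19.6 12.1 0.0
    endloop
  endfacet
  facet normal 0.0000 0.0000 -1.0000
    outer loop
      vertex 17.6 3.7 0.0
      vertex 9.9 0.0 0.0
      vertex 19.6 12.1 0.0
    endloop
  endfacet
  facet normal 0.7079 0.5705 0.4165
    outer loop
      vertex 19.6 12.1 0.0
      vertex 14.2 18.8 0.0
      vertex 9.9 9.9 19.5
    endloop
  endfacet
  facet normal 0.0000 0.9097 0.4152
    outer loop
      vertex 14.2 18.8 0.0
      vertex 5.6 18.8 0.0
      vertex 9.9 9.9 19.5
    endloop
  endfacet
  facet normal -0.7079 0.5705 0.4165
    outer loop
      vertex 5.6 18.8 0.0
      vertex 0.2 12.1 0.0
      vertex 9.9 9.9 19.5
    endloop
  endfacet
  facet normal -0.8845 -0.2106 0.4162
    outer loop
      vertex 0.2 12.1 0.0
      vertex 2.2 3.7 0.0
      vertex 9.9 9.9 19.5
    endloop
  endfacet
  facet normal -0.3938 -0.8196 0.4161
    outer loop
      vertex 2.2 3.7 0.0
      vertex 9.9 0.0 0.0
      vertex 9.9 9.9 19.5
    endloop
  endfacet
  facet normal 0.3938 -0.8196 0.4161
    outer loop
      vertex 9.9 0.0 0.0
      vertex 17.6 3.7 0.0
      vertex 9.9 9.9 19.5
    endloop
  endfacet
  facet normal 0.8845 -0.2106 0.4162
    outer loop
      vertex 17.6 3.7 0.0
      vertex 19.6 12.1 0.0
      vertex 9.9 9.9 19.5
    endloop
  endfacet
endsolid part

The G0 Z moves step by Δz≈4.9 mm. The G1 loops shrink linearly with z, so the solid tapers from its base footprint up to z≈19.5. Closing with a flat bottom cap and the tapered top and triangulating gives 12 facets — a regular 7-sided pyramid, base circumscribed radius ≈ 9.9 mm, apex at z ≈ 19.5 mm.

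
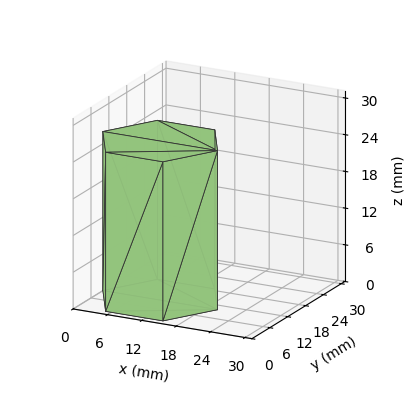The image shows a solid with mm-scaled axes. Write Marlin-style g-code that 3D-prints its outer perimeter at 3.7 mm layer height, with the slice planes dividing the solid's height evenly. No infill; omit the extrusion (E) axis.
Reading the render: the shape is a regular 6-sided prism (a cylinder approximated with 6 flat sides), circumscribed radius ≈ 10 mm, height ≈ 26 mm (dimensions read to the nearest mm from the axis ticks). For the g-code, the solid's height is divided into equal slices at the stated Δz and each level perimeter traced with G1 moves after a G0 lift.

; perimeter-only toolpath
G21 ; units = mm
G90 ; absolute positioning
G28 ; home
; layer 1
G0 Z3.7
G0 X20.0 Y10.0
G1 X15.0 Y18.7
G1 X5.0 Y18.7
G1 X0.0 Y10.0
G1 X5.0 Y1.3
G1 X15.0 Y1.3
G1 X20.0 Y10.0
; layer 2
G0 Z7.4
G0 X20.0 Y10.0
G1 X15.0 Y18.7
G1 X5.0 Y18.7
G1 X0.0 Y10.0
G1 X5.0 Y1.3
G1 X15.0 Y1.3
G1 X20.0 Y10.0
; layer 3
G0 Z11.1
G0 X20.0 Y10.0
G1 X15.0 Y18.7
G1 X5.0 Y18.7
G1 X0.0 Y10.0
G1 X5.0 Y1.3
G1 X15.0 Y1.3
G1 X20.0 Y10.0
; layer 4
G0 Z14.9
G0 X20.0 Y10.0
G1 X15.0 Y18.7
G1 X5.0 Y18.7
G1 X0.0 Y10.0
G1 X5.0 Y1.3
G1 X15.0 Y1.3
G1 X20.0 Y10.0
; layer 5
G0 Z18.6
G0 X20.0 Y10.0
G1 X15.0 Y18.7
G1 X5.0 Y18.7
G1 X0.0 Y10.0
G1 X5.0 Y1.3
G1 X15.0 Y1.3
G1 X20.0 Y10.0
; layer 6
G0 Z22.3
G0 X20.0 Y10.0
G1 X15.0 Y18.7
G1 X5.0 Y18.7
G1 X0.0 Y10.0
G1 X5.0 Y1.3
G1 X15.0 Y1.3
G1 X20.0 Y10.0
; layer 7
G0 Z26.0
G0 X20.0 Y10.0
G1 X15.0 Y18.7
G1 X5.0 Y18.7
G1 X0.0 Y10.0
G1 X5.0 Y1.3
G1 X15.0 Y1.3
G1 X20.0 Y10.0
M2 ; end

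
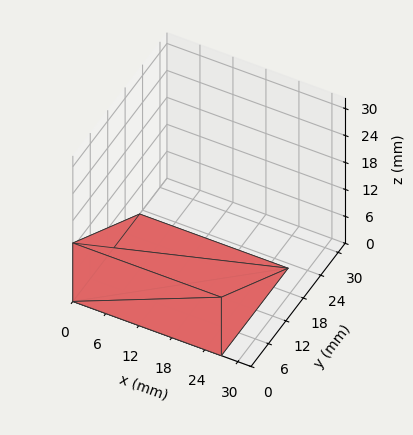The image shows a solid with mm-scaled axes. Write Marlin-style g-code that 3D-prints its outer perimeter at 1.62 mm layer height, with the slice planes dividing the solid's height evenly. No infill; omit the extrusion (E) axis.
Reading the render: the shape is a wedge (ramp): 27 × 23 mm base, rising to 13 mm along the y=0 edge and sloping linearly to z=0 at y=23 (dimensions read to the nearest mm from the axis ticks). For the g-code, the solid's height is divided into equal slices at the stated Δz and each level perimeter traced with G1 moves after a G0 lift.

; perimeter-only toolpath
G21 ; units = mm
G90 ; absolute positioning
G28 ; home
; layer 1
G0 Z1.62
G0 X0.00 Y0.00
G1 X27.00 Y0.00
G1 X27.00 Y20.12
G1 X0.00 Y20.12
G1 X0.00 Y0.00
; layer 2
G0 Z3.25
G0 X0.00 Y0.00
G1 X27.00 Y0.00
G1 X27.00 Y17.25
G1 X0.00 Y17.25
G1 X0.00 Y0.00
; layer 3
G0 Z4.88
G0 X0.00 Y0.00
G1 X27.00 Y0.00
G1 X27.00 Y14.38
G1 X0.00 Y14.38
G1 X0.00 Y0.00
; layer 4
G0 Z6.50
G0 X0.00 Y0.00
G1 X27.00 Y0.00
G1 X27.00 Y11.50
G1 X0.00 Y11.50
G1 X0.00 Y0.00
; layer 5
G0 Z8.12
G0 X0.00 Y0.00
G1 X27.00 Y0.00
G1 X27.00 Y8.62
G1 X0.00 Y8.62
G1 X0.00 Y0.00
; layer 6
G0 Z9.75
G0 X0.00 Y0.00
G1 X27.00 Y0.00
G1 X27.00 Y5.75
G1 X0.00 Y5.75
G1 X0.00 Y0.00
; layer 7
G0 Z11.38
G0 X0.00 Y0.00
G1 X27.00 Y0.00
G1 X27.00 Y2.88
G1 X0.00 Y2.88
G1 X0.00 Y0.00
M2 ; end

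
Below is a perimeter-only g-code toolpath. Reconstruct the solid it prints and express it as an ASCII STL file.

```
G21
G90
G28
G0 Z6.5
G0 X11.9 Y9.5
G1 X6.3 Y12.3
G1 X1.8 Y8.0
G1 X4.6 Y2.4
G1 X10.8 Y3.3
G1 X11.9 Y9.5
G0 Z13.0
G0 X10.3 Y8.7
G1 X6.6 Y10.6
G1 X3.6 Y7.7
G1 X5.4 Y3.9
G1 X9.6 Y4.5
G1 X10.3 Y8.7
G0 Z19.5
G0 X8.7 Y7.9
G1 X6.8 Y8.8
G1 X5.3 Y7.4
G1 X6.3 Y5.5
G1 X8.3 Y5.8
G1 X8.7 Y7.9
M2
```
solid part
  facet normal 0.0000 0.0000 -1.0000
    outer loop
      vertex 0.1 8.3 0.0
      vertex 6.1 14.1 0.0
      vertex 13.5 10.3 0.0
    endloop
  endfacet
  facet normal 0.0000 0.0000 -1.0000
    outer loop
      vertex 3.8 0.8 0.0
      vertex 0.1 8.3 0.0
      vertex 13.5 10.3 0.0
    endloop
  endfacet
  facet normal 0.0000 0.0000 -1.0000
    outer loop
      vertex 12.1 2.0 0.0
      vertex 3.8 0.8 0.0
      vertex 13.5 10.3 0.0
    endloop
  endfacet
  facet normal 0.4460 0.8684 0.2167
    outer loop
      vertex 13.5 10.3 0.0
      vertex 6.1 14.1 0.0
      vertex 7.1 7.1 26.0
    endloop
  endfacet
  facet normal -0.6787 0.7022 0.2151
    outer loop
      vertex 6.1 14.1 0.0
      vertex 0.1 8.3 0.0
      vertex 7.1 7.1 26.0
    endloop
  endfacet
  facet normal -0.8757 -0.4320 0.2158
    outer loop
      vertex 0.1 8.3 0.0
      vertex 3.8 0.8 0.0
      vertex 7.1 7.1 26.0
    endloop
  endfacet
  facet normal 0.1397 -0.9663 0.2164
    outer loop
      vertex 3.8 0.8 0.0
      vertex 12.1 2.0 0.0
      vertex 7.1 7.1 26.0
    endloop
  endfacet
  facet normal 0.9626 -0.1624 0.2170
    outer loop
      vertex 12.1 2.0 0.0
      vertex 13.5 10.3 0.0
      vertex 7.1 7.1 26.0
    endloop
  endfacet
endsolid part

The G0 Z moves step by Δz≈6.5 mm. The G1 loops shrink linearly with z, so the solid tapers from its base footprint up to z≈26. Closing with a flat bottom cap and the tapered top and triangulating gives 8 facets — a regular 5-sided pyramid, base circumscribed radius ≈ 7.1 mm, apex at z ≈ 26 mm.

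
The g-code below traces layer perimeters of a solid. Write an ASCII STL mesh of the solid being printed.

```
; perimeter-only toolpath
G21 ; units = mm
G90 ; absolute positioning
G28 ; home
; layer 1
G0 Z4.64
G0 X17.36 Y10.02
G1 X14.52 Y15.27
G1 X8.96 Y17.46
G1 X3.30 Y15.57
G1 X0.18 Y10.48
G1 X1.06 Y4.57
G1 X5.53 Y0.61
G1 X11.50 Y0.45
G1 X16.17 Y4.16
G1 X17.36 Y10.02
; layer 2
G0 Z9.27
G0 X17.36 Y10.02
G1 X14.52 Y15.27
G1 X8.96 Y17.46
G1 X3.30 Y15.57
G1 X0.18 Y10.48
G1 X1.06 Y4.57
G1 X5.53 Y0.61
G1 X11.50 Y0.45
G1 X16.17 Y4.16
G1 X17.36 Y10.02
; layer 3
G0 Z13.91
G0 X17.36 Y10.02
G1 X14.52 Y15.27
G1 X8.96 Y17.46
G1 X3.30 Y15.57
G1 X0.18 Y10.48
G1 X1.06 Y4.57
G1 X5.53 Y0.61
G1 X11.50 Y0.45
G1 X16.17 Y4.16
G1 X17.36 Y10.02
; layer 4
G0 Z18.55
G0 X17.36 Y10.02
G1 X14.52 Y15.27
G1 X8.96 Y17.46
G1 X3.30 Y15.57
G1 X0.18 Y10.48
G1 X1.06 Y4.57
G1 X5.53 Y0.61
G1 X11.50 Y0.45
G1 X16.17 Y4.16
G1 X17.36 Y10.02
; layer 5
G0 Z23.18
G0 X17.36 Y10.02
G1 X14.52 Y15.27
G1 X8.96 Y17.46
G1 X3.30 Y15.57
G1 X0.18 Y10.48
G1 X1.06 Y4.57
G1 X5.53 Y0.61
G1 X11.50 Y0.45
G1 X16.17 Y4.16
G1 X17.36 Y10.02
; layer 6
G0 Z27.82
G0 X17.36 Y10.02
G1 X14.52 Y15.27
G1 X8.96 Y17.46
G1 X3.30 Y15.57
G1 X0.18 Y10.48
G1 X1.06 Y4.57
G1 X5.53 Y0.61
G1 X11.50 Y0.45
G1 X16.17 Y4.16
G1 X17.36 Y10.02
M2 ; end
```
solid part
  facet normal 0.0000 0.0000 -1.0000
    outer loop
      vertex 8.96 17.46 0.00
      vertex 14.52 15.27 0.00
      vertex 17.36 10.02 0.00
    endloop
  endfacet
  facet normal 0.0000 0.0000 -1.0000
    outer loop
      vertex 3.30 15.57 0.00
      vertex 8.96 17.46 0.00
      vertex 17.36 10.02 0.00
    endloop
  endfacet
  facet normal 0.0000 0.0000 -1.0000
    outer loop
      vertex 0.18 10.48 0.00
      vertex 3.30 15.57 0.00
      vertex 17.36 10.02 0.00
    endloop
  endfacet
  facet normal 0.0000 0.0000 -1.0000
    outer loop
      vertex 1.06 4.57 0.00
      vertex 0.18 10.48 0.00
      vertex 17.36 10.02 0.00
    endloop
  endfacet
  facet normal 0.0000 0.0000 -1.0000
    outer loop
      vertex 5.53 0.61 0.00
      vertex 1.06 4.57 0.00
      vertex 17.36 10.02 0.00
    endloop
  endfacet
  facet normal 0.0000 0.0000 -1.0000
    outer loop
      vertex 11.50 0.45 0.00
      vertex 5.53 0.61 0.00
      vertex 17.36 10.02 0.00
    endloop
  endfacet
  facet normal 0.0000 0.0000 -1.0000
    outer loop
      vertex 16.17 4.16 0.00
      vertex 11.50 0.45 0.00
      vertex 17.36 10.02 0.00
    endloop
  endfacet
  facet normal 0.0000 0.0000 1.0000
    outer loop
      vertex 17.36 10.02 27.82
      vertex 14.52 15.27 27.82
      vertex 8.96 17.46 27.82
    endloop
  endfacet
  facet normal 0.0000 0.0000 1.0000
    outer loop
      vertex 17.36 10.02 27.82
      vertex 8.96 17.46 27.82
      vertex 3.30 15.57 27.82
    endloop
  endfacet
  facet normal 0.0000 0.0000 1.0000
    outer loop
      vertex 17.36 10.02 27.82
      vertex 3.30 15.57 27.82
      vertex 0.18 10.48 27.82
    endloop
  endfacet
  facet normal 0.0000 0.0000 1.0000
    outer loop
      vertex 17.36 10.02 27.82
      vertex 0.18 10.48 27.82
      vertex 1.06 4.57 27.82
    endloop
  endfacet
  facet normal 0.0000 0.0000 1.0000
    outer loop
      vertex 17.36 10.02 27.82
      vertex 1.06 4.57 27.82
      vertex 5.53 0.61 27.82
    endloop
  endfacet
  facet normal 0.0000 0.0000 1.0000
    outer loop
      vertex 17.36 10.02 27.82
      vertex 5.53 0.61 27.82
      vertex 11.50 0.45 27.82
    endloop
  endfacet
  facet normal 0.0000 0.0000 1.0000
    outer loop
      vertex 17.36 10.02 27.82
      vertex 11.50 0.45 27.82
      vertex 16.17 4.16 27.82
    endloop
  endfacet
  facet normal 0.8796 0.4758 0.0000
    outer loop
      vertex 17.36 10.02 0.00
      vertex 14.52 15.27 0.00
      vertex 14.52 15.27 27.82
    endloop
  endfacet
  facet normal 0.8796 0.4758 0.0000
    outer loop
      vertex 17.36 10.02 0.00
      vertex 14.52 15.27 27.82
      vertex 17.36 10.02 27.82
    endloop
  endfacet
  facet normal 0.3665 0.9304 0.0000
    outer loop
      vertex 14.52 15.27 0.00
      vertex 8.96 17.46 0.00
      vertex 8.96 17.46 27.82
    endloop
  endfacet
  facet normal 0.3665 0.9304 0.0000
    outer loop
      vertex 14.52 15.27 0.00
      vertex 8.96 17.46 27.82
      vertex 14.52 15.27 27.82
    endloop
  endfacet
  facet normal -0.3167 0.9485 0.0000
    outer loop
      vertex 8.96 17.46 0.00
      vertex 3.30 15.57 0.00
      vertex 3.30 15.57 27.82
    endloop
  endfacet
  facet normal -0.3167 0.9485 0.0000
    outer loop
      vertex 8.96 17.46 0.00
      vertex 3.30 15.57 27.82
      vertex 8.96 17.46 27.82
    endloop
  endfacet
  facet normal -0.8526 0.5226 0.0000
    outer loop
      vertex 3.30 15.57 0.00
      vertex 0.18 10.48 0.00
      vertex 0.18 10.48 27.82
    endloop
  endfacet
  facet normal -0.8526 0.5226 0.0000
    outer loop
      vertex 3.30 15.57 0.00
      vertex 0.18 10.48 27.82
      vertex 3.30 15.57 27.82
    endloop
  endfacet
  facet normal -0.9891 -0.1473 0.0000
    outer loop
      vertex 0.18 10.48 0.00
      vertex 1.06 4.57 0.00
      vertex 1.06 4.57 27.82
    endloop
  endfacet
  facet normal -0.9891 -0.1473 0.0000
    outer loop
      vertex 0.18 10.48 0.00
      vertex 1.06 4.57 27.82
      vertex 0.18 10.48 27.82
    endloop
  endfacet
  facet normal -0.6631 -0.7485 0.0000
    outer loop
      vertex 1.06 4.57 0.00
      vertex 5.53 0.61 0.00
      vertex 5.53 0.61 27.82
    endloop
  endfacet
  facet normal -0.6631 -0.7485 0.0000
    outer loop
      vertex 1.06 4.57 0.00
      vertex 5.53 0.61 27.82
      vertex 1.06 4.57 27.82
    endloop
  endfacet
  facet normal -0.0268 -0.9996 0.0000
    outer loop
      vertex 5.53 0.61 0.00
      vertex 11.50 0.45 0.00
      vertex 11.50 0.45 27.82
    endloop
  endfacet
  facet normal -0.0268 -0.9996 0.0000
    outer loop
      vertex 5.53 0.61 0.00
      vertex 11.50 0.45 27.82
      vertex 5.53 0.61 27.82
    endloop
  endfacet
  facet normal 0.6220 -0.7830 0.0000
    outer loop
      vertex 11.50 0.45 0.00
      vertex 16.17 4.16 0.00
      vertex 16.17 4.16 27.82
    endloop
  endfacet
  facet normal 0.6220 -0.7830 0.0000
    outer loop
      vertex 11.50 0.45 0.00
      vertex 16.17 4.16 27.82
      vertex 11.50 0.45 27.82
    endloop
  endfacet
  facet normal 0.9800 -0.1990 0.0000
    outer loop
      vertex 16.17 4.16 0.00
      vertex 17.36 10.02 0.00
      vertex 17.36 10.02 27.82
    endloop
  endfacet
  facet normal 0.9800 -0.1990 0.0000
    outer loop
      vertex 16.17 4.16 0.00
      vertex 17.36 10.02 27.82
      vertex 16.17 4.16 27.82
    endloop
  endfacet
endsolid part

The G0 Z moves step by Δz≈4.64 mm. Every layer's G1 loop is the same polygon, so the solid is a straight extrusion of it from z=0 to z≈27.8. Closing with flat bottom and top caps and triangulating gives 32 facets — a regular 9-sided prism (a cylinder approximated with 9 flat sides), circumscribed radius ≈ 8.73 mm, height ≈ 27.8 mm.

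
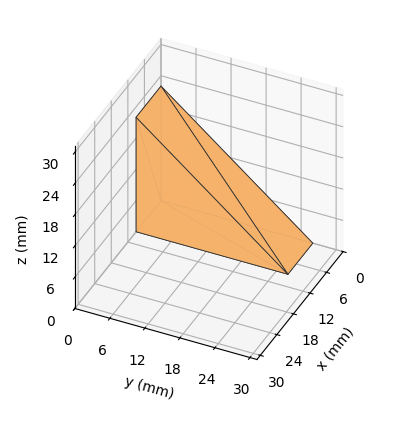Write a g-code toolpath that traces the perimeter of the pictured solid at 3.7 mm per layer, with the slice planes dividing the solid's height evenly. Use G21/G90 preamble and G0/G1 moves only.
Reading the render: the shape is a wedge (ramp): 9 × 26 mm base, rising to 22 mm along the y=0 edge and sloping linearly to z=0 at y=26 (dimensions read to the nearest mm from the axis ticks). For the g-code, the solid's height is divided into equal slices at the stated Δz and each level perimeter traced with G1 moves after a G0 lift.

; perimeter-only toolpath
G21 ; units = mm
G90 ; absolute positioning
G28 ; home
; layer 1
G0 Z3.7
G0 X0.0 Y0.0
G1 X9.0 Y0.0
G1 X9.0 Y21.7
G1 X0.0 Y21.7
G1 X0.0 Y0.0
; layer 2
G0 Z7.3
G0 X0.0 Y0.0
G1 X9.0 Y0.0
G1 X9.0 Y17.3
G1 X0.0 Y17.3
G1 X0.0 Y0.0
; layer 3
G0 Z11.0
G0 X0.0 Y0.0
G1 X9.0 Y0.0
G1 X9.0 Y13.0
G1 X0.0 Y13.0
G1 X0.0 Y0.0
; layer 4
G0 Z14.7
G0 X0.0 Y0.0
G1 X9.0 Y0.0
G1 X9.0 Y8.7
G1 X0.0 Y8.7
G1 X0.0 Y0.0
; layer 5
G0 Z18.3
G0 X0.0 Y0.0
G1 X9.0 Y0.0
G1 X9.0 Y4.3
G1 X0.0 Y4.3
G1 X0.0 Y0.0
M2 ; end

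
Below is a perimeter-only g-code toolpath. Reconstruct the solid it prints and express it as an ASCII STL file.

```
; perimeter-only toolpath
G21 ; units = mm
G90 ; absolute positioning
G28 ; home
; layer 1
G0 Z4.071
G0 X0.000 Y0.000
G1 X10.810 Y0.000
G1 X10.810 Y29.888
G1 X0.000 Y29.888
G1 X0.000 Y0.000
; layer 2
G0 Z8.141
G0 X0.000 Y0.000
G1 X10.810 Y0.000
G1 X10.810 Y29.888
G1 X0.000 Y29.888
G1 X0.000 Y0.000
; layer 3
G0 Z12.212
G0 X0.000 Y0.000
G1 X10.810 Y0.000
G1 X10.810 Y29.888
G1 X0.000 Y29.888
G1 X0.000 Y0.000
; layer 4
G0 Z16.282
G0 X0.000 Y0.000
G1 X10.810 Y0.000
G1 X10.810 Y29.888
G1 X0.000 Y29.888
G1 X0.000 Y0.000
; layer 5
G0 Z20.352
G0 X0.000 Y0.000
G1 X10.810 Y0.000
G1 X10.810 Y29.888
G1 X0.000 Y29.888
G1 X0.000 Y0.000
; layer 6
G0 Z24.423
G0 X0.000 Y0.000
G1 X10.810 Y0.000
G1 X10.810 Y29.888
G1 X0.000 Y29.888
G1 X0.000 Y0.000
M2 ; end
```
solid part
  facet normal 0.0000 0.0000 -1.0000
    outer loop
      vertex 10.810 29.888 0.000
      vertex 10.810 0.000 0.000
      vertex 0.000 0.000 0.000
    endloop
  endfacet
  facet normal 0.0000 0.0000 -1.0000
    outer loop
      vertex 0.000 29.888 0.000
      vertex 10.810 29.888 0.000
      vertex 0.000 0.000 0.000
    endloop
  endfacet
  facet normal 0.0000 0.0000 1.0000
    outer loop
      vertex 0.000 0.000 24.423
      vertex 10.810 0.000 24.423
      vertex 10.810 29.888 24.423
    endloop
  endfacet
  facet normal 0.0000 0.0000 1.0000
    outer loop
      vertex 0.000 0.000 24.423
      vertex 10.810 29.888 24.423
      vertex 0.000 29.888 24.423
    endloop
  endfacet
  facet normal 0.0000 -1.0000 0.0000
    outer loop
      vertex 0.000 0.000 0.000
      vertex 10.810 0.000 0.000
      vertex 10.810 0.000 24.423
    endloop
  endfacet
  facet normal 0.0000 -1.0000 0.0000
    outer loop
      vertex 0.000 0.000 0.000
      vertex 10.810 0.000 24.423
      vertex 0.000 0.000 24.423
    endloop
  endfacet
  facet normal 0.0000 1.0000 0.0000
    outer loop
      vertex 10.810 29.888 24.423
      vertex 10.810 29.888 0.000
      vertex 0.000 29.888 0.000
    endloop
  endfacet
  facet normal 0.0000 1.0000 0.0000
    outer loop
      vertex 0.000 29.888 24.423
      vertex 10.810 29.888 24.423
      vertex 0.000 29.888 0.000
    endloop
  endfacet
  facet normal -1.0000 0.0000 0.0000
    outer loop
      vertex 0.000 29.888 24.423
      vertex 0.000 29.888 0.000
      vertex 0.000 0.000 0.000
    endloop
  endfacet
  facet normal -1.0000 0.0000 0.0000
    outer loop
      vertex 0.000 0.000 24.423
      vertex 0.000 29.888 24.423
      vertex 0.000 0.000 0.000
    endloop
  endfacet
  facet normal 1.0000 0.0000 0.0000
    outer loop
      vertex 10.810 0.000 0.000
      vertex 10.810 29.888 0.000
      vertex 10.810 29.888 24.423
    endloop
  endfacet
  facet normal 1.0000 0.0000 0.0000
    outer loop
      vertex 10.810 0.000 0.000
      vertex 10.810 29.888 24.423
      vertex 10.810 0.000 24.423
    endloop
  endfacet
endsolid part

The G0 Z moves step by Δz≈4.071 mm. Every layer's G1 loop is the same polygon, so the solid is a straight extrusion of it from z=0 to z≈24.4. Closing with flat bottom and top caps and triangulating gives 12 facets — a rectangular box, roughly 10.8 × 29.9 mm footprint and 24.4 mm tall.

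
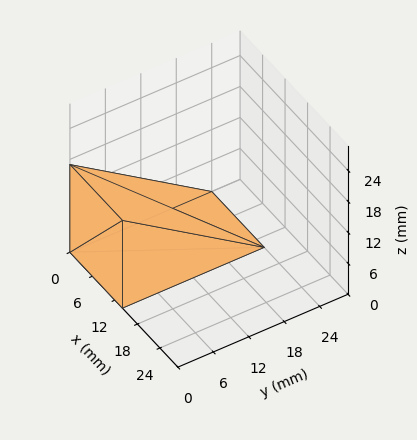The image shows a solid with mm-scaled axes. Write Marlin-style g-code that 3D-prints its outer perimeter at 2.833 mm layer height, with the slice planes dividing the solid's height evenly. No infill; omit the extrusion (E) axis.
Reading the render: the shape is a wedge (ramp): 14 × 24 mm base, rising to 17 mm along the y=0 edge and sloping linearly to z=0 at y=24 (dimensions read to the nearest mm from the axis ticks). For the g-code, the solid's height is divided into equal slices at the stated Δz and each level perimeter traced with G1 moves after a G0 lift.

; perimeter-only toolpath
G21 ; units = mm
G90 ; absolute positioning
G28 ; home
; layer 1
G0 Z2.833
G0 X0.000 Y0.000
G1 X14.000 Y0.000
G1 X14.000 Y20.000
G1 X0.000 Y20.000
G1 X0.000 Y0.000
; layer 2
G0 Z5.667
G0 X0.000 Y0.000
G1 X14.000 Y0.000
G1 X14.000 Y16.000
G1 X0.000 Y16.000
G1 X0.000 Y0.000
; layer 3
G0 Z8.500
G0 X0.000 Y0.000
G1 X14.000 Y0.000
G1 X14.000 Y12.000
G1 X0.000 Y12.000
G1 X0.000 Y0.000
; layer 4
G0 Z11.333
G0 X0.000 Y0.000
G1 X14.000 Y0.000
G1 X14.000 Y8.000
G1 X0.000 Y8.000
G1 X0.000 Y0.000
; layer 5
G0 Z14.167
G0 X0.000 Y0.000
G1 X14.000 Y0.000
G1 X14.000 Y4.000
G1 X0.000 Y4.000
G1 X0.000 Y0.000
M2 ; end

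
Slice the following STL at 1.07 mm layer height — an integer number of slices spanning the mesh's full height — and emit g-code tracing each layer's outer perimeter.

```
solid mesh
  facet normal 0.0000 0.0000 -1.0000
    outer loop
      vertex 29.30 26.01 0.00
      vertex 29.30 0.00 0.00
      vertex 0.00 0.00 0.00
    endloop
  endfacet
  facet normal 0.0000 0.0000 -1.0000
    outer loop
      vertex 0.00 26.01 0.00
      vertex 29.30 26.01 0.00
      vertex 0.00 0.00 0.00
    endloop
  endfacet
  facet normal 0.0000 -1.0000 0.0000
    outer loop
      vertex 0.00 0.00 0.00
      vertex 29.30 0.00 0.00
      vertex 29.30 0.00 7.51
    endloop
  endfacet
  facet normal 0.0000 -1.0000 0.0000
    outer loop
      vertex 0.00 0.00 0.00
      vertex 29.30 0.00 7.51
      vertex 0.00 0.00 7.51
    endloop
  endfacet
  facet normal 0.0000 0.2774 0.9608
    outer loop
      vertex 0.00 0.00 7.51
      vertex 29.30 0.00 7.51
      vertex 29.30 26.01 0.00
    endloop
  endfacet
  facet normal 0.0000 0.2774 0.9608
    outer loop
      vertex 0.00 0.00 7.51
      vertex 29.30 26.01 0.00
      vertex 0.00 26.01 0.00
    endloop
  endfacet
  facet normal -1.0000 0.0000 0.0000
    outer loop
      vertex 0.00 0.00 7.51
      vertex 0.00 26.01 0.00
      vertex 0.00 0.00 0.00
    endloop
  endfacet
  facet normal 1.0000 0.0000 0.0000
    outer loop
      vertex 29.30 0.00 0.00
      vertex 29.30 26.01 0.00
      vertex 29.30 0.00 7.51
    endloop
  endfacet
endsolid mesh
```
; perimeter-only toolpath
G21 ; units = mm
G90 ; absolute positioning
G28 ; home
; layer 1
G0 Z1.07
G0 X0.00 Y0.00
G1 X29.30 Y0.00
G1 X29.30 Y22.29
G1 X0.00 Y22.29
G1 X0.00 Y0.00
; layer 2
G0 Z2.15
G0 X0.00 Y0.00
G1 X29.30 Y0.00
G1 X29.30 Y18.58
G1 X0.00 Y18.58
G1 X0.00 Y0.00
; layer 3
G0 Z3.22
G0 X0.00 Y0.00
G1 X29.30 Y0.00
G1 X29.30 Y14.86
G1 X0.00 Y14.86
G1 X0.00 Y0.00
; layer 4
G0 Z4.29
G0 X0.00 Y0.00
G1 X29.30 Y0.00
G1 X29.30 Y11.15
G1 X0.00 Y11.15
G1 X0.00 Y0.00
; layer 5
G0 Z5.36
G0 X0.00 Y0.00
G1 X29.30 Y0.00
G1 X29.30 Y7.43
G1 X0.00 Y7.43
G1 X0.00 Y0.00
; layer 6
G0 Z6.44
G0 X0.00 Y0.00
G1 X29.30 Y0.00
G1 X29.30 Y3.72
G1 X0.00 Y3.72
G1 X0.00 Y0.00
M2 ; end

The solid is a wedge (ramp): 29.3 × 26 mm base, rising to 7.51 mm along the y=0 edge and sloping linearly to z=0 at y=26. Slicing at Δz = 1.07 mm — 7 equal slices spanning the solid's height, so layer i sits at z = i·h/7 — gives 6 non-empty perimeters. Each is a 4-segment closed polygon; G0 lifts to the layer z and rapids to the start vertex, then G1 traces the edges. The cross-section shrinks linearly with z (the slice at the apex is degenerate and omitted).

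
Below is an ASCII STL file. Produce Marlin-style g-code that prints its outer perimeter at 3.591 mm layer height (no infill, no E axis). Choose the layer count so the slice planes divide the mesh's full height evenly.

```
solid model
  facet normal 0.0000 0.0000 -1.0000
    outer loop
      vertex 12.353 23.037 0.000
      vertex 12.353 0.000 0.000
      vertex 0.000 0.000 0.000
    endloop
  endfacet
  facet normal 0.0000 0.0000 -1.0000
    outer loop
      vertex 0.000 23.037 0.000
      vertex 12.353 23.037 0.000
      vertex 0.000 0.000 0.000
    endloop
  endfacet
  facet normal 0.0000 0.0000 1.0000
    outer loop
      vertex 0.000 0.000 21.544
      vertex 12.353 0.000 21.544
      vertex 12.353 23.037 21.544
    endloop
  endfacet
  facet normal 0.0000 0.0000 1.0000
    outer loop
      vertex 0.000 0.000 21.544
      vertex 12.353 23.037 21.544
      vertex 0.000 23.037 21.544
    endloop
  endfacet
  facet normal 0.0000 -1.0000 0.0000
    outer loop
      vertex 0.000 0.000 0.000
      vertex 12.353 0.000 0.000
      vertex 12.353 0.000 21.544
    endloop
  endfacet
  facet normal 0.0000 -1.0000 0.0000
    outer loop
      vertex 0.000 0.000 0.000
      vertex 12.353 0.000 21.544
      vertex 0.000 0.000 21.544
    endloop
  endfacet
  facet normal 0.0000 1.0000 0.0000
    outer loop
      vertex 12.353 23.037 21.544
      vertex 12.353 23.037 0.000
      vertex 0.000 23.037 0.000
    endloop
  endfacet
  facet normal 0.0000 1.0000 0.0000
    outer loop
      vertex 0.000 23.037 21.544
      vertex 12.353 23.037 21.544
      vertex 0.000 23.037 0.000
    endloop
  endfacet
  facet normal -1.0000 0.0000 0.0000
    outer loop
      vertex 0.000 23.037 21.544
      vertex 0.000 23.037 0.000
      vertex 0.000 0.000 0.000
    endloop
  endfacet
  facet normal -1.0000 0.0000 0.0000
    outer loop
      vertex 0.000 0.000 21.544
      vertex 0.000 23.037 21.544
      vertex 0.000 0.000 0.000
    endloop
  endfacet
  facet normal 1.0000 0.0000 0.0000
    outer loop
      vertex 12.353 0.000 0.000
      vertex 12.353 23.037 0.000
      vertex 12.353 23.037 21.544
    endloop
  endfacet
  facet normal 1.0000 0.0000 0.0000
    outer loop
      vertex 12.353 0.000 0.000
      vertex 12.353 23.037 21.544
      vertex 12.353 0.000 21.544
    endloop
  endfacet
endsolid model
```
; perimeter-only toolpath
G21 ; units = mm
G90 ; absolute positioning
G28 ; home
; layer 1
G0 Z3.591
G0 X0.000 Y0.000
G1 X12.353 Y0.000
G1 X12.353 Y23.037
G1 X0.000 Y23.037
G1 X0.000 Y0.000
; layer 2
G0 Z7.181
G0 X0.000 Y0.000
G1 X12.353 Y0.000
G1 X12.353 Y23.037
G1 X0.000 Y23.037
G1 X0.000 Y0.000
; layer 3
G0 Z10.772
G0 X0.000 Y0.000
G1 X12.353 Y0.000
G1 X12.353 Y23.037
G1 X0.000 Y23.037
G1 X0.000 Y0.000
; layer 4
G0 Z14.363
G0 X0.000 Y0.000
G1 X12.353 Y0.000
G1 X12.353 Y23.037
G1 X0.000 Y23.037
G1 X0.000 Y0.000
; layer 5
G0 Z17.953
G0 X0.000 Y0.000
G1 X12.353 Y0.000
G1 X12.353 Y23.037
G1 X0.000 Y23.037
G1 X0.000 Y0.000
; layer 6
G0 Z21.544
G0 X0.000 Y0.000
G1 X12.353 Y0.000
G1 X12.353 Y23.037
G1 X0.000 Y23.037
G1 X0.000 Y0.000
M2 ; end

The solid is a rectangular box, roughly 12.4 × 23 mm footprint and 21.5 mm tall. Slicing at Δz = 3.591 mm — 6 equal slices spanning the solid's height, so layer i sits at z = i·h/6 — gives 6 non-empty perimeters. Each is a 4-segment closed polygon; G0 lifts to the layer z and rapids to the start vertex, then G1 traces the edges.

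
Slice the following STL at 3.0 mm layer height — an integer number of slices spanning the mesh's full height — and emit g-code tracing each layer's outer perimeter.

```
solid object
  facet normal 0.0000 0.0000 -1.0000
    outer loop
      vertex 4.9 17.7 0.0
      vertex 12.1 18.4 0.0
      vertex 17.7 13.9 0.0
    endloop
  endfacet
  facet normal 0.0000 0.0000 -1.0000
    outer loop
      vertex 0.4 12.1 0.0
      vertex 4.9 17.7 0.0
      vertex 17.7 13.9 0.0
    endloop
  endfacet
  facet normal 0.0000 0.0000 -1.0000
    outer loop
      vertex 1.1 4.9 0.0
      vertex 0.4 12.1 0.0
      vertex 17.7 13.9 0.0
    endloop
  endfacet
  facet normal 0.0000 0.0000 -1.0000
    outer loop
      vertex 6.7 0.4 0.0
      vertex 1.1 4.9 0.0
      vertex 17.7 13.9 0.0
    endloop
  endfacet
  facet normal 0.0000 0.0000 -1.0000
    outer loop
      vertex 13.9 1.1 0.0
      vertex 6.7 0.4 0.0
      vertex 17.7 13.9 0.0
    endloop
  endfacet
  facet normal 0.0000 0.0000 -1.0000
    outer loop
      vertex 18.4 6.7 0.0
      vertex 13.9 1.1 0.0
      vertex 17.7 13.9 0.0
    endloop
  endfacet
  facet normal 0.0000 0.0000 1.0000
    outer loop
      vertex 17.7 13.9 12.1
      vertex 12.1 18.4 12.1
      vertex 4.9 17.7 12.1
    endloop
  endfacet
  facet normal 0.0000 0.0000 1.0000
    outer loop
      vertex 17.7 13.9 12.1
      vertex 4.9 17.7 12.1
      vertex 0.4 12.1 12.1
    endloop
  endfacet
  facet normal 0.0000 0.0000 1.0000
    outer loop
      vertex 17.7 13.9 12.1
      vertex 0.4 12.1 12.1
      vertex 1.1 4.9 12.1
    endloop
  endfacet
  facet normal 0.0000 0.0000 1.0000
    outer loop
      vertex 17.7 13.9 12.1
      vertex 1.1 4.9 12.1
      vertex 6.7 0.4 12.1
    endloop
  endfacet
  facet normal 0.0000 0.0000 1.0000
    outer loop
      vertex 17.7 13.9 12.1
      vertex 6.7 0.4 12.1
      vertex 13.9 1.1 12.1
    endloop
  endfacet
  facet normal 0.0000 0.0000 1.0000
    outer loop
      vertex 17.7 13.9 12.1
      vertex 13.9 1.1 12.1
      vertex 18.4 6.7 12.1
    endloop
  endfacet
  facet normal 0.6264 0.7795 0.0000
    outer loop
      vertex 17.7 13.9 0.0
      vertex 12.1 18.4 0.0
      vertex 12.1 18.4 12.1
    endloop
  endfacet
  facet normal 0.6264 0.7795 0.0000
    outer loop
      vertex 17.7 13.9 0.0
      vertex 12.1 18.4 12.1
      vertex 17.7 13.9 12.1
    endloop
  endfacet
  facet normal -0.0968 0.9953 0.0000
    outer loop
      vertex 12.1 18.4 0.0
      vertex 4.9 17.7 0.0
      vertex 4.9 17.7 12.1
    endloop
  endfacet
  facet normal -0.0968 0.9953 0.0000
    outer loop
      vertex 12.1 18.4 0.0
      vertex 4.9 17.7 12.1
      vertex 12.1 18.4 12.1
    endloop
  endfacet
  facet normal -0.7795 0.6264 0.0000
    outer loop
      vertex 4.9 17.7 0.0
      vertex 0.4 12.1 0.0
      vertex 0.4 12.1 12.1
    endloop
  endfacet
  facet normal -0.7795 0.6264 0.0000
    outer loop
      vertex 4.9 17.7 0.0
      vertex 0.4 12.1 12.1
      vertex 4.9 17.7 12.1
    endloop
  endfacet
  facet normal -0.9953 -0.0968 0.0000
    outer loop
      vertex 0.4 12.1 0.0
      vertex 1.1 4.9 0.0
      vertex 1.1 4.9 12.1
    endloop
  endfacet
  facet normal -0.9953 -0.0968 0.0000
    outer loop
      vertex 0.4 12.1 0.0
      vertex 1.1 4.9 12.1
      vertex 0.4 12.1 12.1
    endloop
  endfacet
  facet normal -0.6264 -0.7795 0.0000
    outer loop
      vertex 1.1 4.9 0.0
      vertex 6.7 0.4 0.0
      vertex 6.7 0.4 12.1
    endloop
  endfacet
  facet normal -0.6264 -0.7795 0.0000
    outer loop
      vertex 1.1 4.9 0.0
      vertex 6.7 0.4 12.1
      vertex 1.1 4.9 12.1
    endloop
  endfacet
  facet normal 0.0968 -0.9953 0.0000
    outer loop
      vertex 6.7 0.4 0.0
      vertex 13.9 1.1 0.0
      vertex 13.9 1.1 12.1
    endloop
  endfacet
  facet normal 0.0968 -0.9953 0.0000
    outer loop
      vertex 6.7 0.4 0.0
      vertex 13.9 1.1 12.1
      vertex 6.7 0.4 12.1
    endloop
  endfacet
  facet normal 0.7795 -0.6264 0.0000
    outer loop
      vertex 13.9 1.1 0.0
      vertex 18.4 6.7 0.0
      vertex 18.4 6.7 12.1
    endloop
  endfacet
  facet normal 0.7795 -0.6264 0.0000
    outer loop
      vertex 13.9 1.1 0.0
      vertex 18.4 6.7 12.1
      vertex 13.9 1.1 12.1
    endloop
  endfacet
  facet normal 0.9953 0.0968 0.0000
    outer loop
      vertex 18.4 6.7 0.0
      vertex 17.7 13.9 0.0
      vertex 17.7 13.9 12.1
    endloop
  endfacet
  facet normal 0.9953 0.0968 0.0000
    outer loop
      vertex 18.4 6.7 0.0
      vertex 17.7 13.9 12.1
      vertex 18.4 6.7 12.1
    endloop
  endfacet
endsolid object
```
; perimeter-only toolpath
G21 ; units = mm
G90 ; absolute positioning
G28 ; home
; layer 1
G0 Z3.0
G0 X17.7 Y13.9
G1 X12.1 Y18.4
G1 X4.9 Y17.7
G1 X0.4 Y12.1
G1 X1.1 Y4.9
G1 X6.7 Y0.4
G1 X13.9 Y1.1
G1 X18.4 Y6.7
G1 X17.7 Y13.9
; layer 2
G0 Z6.0
G0 X17.7 Y13.9
G1 X12.1 Y18.4
G1 X4.9 Y17.7
G1 X0.4 Y12.1
G1 X1.1 Y4.9
G1 X6.7 Y0.4
G1 X13.9 Y1.1
G1 X18.4 Y6.7
G1 X17.7 Y13.9
; layer 3
G0 Z9.1
G0 X17.7 Y13.9
G1 X12.1 Y18.4
G1 X4.9 Y17.7
G1 X0.4 Y12.1
G1 X1.1 Y4.9
G1 X6.7 Y0.4
G1 X13.9 Y1.1
G1 X18.4 Y6.7
G1 X17.7 Y13.9
; layer 4
G0 Z12.1
G0 X17.7 Y13.9
G1 X12.1 Y18.4
G1 X4.9 Y17.7
G1 X0.4 Y12.1
G1 X1.1 Y4.9
G1 X6.7 Y0.4
G1 X13.9 Y1.1
G1 X18.4 Y6.7
G1 X17.7 Y13.9
M2 ; end

The solid is a regular 8-sided prism (a cylinder approximated with 8 flat sides), circumscribed radius ≈ 9.4 mm, height ≈ 12.1 mm. Slicing at Δz = 3.0 mm — 4 equal slices spanning the solid's height, so layer i sits at z = i·h/4 — gives 4 non-empty perimeters. Each is a 8-segment closed polygon; G0 lifts to the layer z and rapids to the start vertex, then G1 traces the edges.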